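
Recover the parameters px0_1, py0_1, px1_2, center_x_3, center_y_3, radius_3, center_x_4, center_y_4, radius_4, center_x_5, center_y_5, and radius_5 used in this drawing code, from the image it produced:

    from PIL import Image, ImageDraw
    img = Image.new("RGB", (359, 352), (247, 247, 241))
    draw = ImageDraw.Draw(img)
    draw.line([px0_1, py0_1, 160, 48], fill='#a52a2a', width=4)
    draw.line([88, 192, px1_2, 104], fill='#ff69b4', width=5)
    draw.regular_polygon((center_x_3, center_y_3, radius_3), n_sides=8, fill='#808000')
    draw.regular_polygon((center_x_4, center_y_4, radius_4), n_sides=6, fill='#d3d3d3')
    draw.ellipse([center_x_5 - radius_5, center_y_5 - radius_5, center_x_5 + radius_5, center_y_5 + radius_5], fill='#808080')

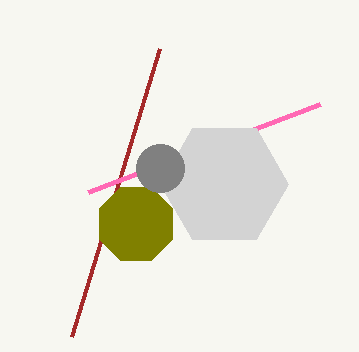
px0_1 = 72; py0_1 = 336; px1_2 = 320; center_x_3 = 136; center_y_3 = 224; radius_3 = 40; center_x_4 = 224; center_y_4 = 184; radius_4 = 64; center_x_5 = 160; center_y_5 = 168; radius_5 = 24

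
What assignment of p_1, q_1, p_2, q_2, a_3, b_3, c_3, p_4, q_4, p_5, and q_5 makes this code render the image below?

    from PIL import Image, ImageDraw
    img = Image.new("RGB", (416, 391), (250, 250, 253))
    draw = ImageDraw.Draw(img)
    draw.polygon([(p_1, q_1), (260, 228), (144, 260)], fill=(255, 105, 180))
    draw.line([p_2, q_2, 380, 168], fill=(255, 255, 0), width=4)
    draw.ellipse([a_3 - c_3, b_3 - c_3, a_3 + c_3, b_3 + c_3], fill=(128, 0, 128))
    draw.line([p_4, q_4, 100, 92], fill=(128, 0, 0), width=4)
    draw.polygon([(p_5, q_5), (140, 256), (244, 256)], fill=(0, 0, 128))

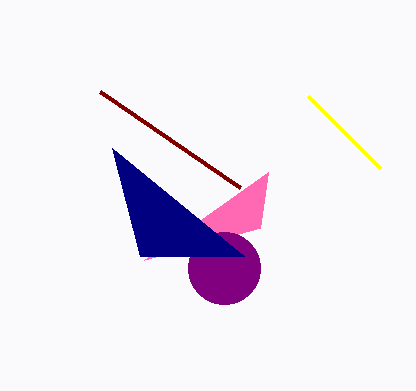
p_1 = 268
q_1 = 172
p_2 = 308
q_2 = 96
a_3 = 224
b_3 = 268
c_3 = 36
p_4 = 240
q_4 = 188
p_5 = 112
q_5 = 148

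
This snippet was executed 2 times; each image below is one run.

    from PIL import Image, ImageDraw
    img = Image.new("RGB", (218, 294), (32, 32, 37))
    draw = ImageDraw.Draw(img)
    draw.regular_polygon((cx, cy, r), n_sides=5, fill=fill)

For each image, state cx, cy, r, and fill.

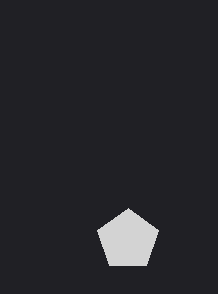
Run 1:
cx = 128, cy = 240, r = 32, fill = 'lightgray'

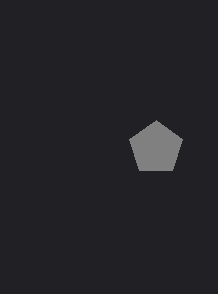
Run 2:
cx = 156
cy = 148
r = 28
fill = 'gray'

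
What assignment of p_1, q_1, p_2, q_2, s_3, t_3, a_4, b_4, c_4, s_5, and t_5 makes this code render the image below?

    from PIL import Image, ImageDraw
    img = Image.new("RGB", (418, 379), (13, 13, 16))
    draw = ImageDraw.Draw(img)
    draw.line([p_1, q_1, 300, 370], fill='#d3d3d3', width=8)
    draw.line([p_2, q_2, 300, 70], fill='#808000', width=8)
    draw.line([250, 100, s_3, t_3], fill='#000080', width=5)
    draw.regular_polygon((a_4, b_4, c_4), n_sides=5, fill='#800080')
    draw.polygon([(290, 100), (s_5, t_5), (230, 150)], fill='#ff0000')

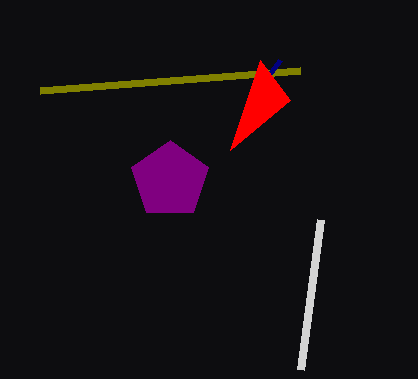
p_1 = 320
q_1 = 220
p_2 = 40
q_2 = 90
s_3 = 280
t_3 = 60
a_4 = 170
b_4 = 180
c_4 = 40
s_5 = 260
t_5 = 60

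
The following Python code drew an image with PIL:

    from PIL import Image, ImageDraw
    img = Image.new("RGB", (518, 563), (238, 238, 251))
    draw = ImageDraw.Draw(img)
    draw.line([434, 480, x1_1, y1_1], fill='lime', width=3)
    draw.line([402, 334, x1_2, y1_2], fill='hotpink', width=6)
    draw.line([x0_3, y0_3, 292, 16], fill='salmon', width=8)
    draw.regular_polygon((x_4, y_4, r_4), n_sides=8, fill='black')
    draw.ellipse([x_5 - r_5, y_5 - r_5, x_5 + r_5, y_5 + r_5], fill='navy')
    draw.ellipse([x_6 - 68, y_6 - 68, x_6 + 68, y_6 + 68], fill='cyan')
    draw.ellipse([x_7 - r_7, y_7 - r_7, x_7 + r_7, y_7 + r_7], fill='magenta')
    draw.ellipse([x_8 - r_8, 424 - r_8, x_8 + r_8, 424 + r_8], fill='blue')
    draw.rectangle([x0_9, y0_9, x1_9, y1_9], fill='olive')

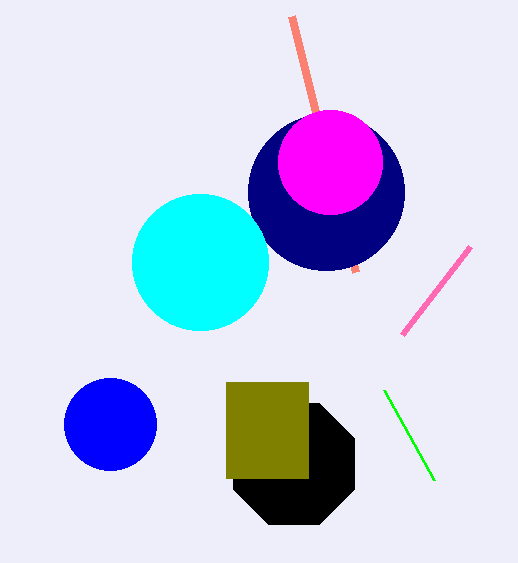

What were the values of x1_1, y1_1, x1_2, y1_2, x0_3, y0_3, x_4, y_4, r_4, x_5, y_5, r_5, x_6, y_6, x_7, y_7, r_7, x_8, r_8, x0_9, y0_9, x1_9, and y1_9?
x1_1 = 384, y1_1 = 390, x1_2 = 470, y1_2 = 246, x0_3 = 356, y0_3 = 272, x_4 = 294, y_4 = 464, r_4 = 66, x_5 = 326, y_5 = 192, r_5 = 78, x_6 = 200, y_6 = 262, x_7 = 330, y_7 = 162, r_7 = 52, x_8 = 110, r_8 = 46, x0_9 = 226, y0_9 = 382, x1_9 = 308, y1_9 = 478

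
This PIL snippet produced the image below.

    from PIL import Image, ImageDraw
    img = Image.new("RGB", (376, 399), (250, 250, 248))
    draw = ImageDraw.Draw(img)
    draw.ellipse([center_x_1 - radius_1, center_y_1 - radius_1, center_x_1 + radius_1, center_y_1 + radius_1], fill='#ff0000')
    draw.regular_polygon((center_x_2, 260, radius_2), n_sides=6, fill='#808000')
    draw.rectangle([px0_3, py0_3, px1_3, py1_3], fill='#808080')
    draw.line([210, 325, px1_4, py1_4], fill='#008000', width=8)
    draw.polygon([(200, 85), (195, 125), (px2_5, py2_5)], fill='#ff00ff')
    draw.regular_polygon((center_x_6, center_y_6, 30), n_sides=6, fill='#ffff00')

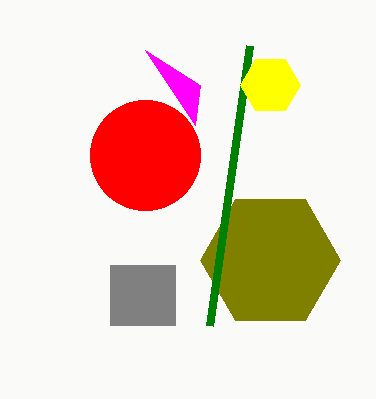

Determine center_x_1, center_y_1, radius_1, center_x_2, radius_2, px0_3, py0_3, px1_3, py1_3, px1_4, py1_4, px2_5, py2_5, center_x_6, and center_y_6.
center_x_1 = 145
center_y_1 = 155
radius_1 = 55
center_x_2 = 270
radius_2 = 70
px0_3 = 110
py0_3 = 265
px1_3 = 175
py1_3 = 325
px1_4 = 250
py1_4 = 45
px2_5 = 145
py2_5 = 50
center_x_6 = 270
center_y_6 = 85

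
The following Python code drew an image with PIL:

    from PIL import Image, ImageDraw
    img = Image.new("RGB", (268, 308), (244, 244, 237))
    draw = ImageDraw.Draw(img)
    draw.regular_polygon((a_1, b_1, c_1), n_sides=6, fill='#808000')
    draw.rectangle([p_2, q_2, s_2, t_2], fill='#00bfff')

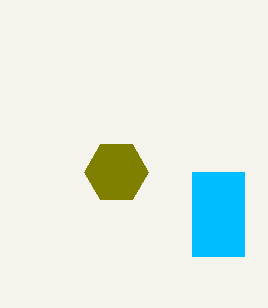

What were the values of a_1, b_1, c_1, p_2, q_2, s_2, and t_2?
a_1 = 116
b_1 = 172
c_1 = 32
p_2 = 192
q_2 = 172
s_2 = 244
t_2 = 256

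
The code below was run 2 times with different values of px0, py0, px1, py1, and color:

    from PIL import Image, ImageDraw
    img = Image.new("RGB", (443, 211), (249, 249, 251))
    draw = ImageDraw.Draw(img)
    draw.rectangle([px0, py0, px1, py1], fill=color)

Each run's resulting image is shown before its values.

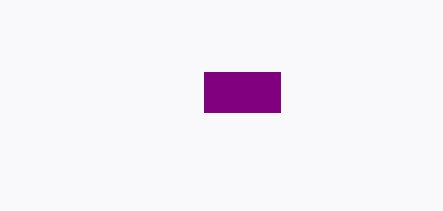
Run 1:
px0 = 204
py0 = 72
px1 = 280
py1 = 112
color = 'purple'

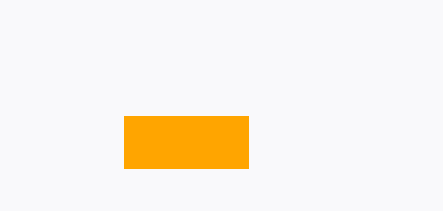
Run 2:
px0 = 124
py0 = 116
px1 = 248
py1 = 168
color = 'orange'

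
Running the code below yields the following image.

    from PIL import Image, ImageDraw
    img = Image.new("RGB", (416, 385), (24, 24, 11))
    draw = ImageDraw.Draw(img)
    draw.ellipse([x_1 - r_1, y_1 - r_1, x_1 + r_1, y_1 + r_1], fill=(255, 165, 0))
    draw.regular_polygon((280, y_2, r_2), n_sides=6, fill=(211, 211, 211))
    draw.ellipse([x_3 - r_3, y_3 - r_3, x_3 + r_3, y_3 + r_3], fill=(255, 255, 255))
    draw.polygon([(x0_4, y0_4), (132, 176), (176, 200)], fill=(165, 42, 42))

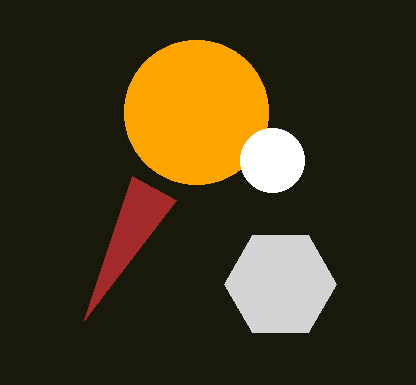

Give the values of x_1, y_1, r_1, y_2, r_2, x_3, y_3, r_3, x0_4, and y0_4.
x_1 = 196; y_1 = 112; r_1 = 72; y_2 = 284; r_2 = 56; x_3 = 272; y_3 = 160; r_3 = 32; x0_4 = 84; y0_4 = 320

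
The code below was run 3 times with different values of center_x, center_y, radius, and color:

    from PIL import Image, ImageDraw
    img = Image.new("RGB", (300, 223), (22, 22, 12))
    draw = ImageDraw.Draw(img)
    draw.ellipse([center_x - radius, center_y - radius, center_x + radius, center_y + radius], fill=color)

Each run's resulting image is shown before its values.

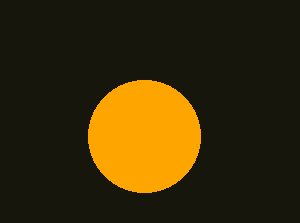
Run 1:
center_x = 144, center_y = 136, radius = 56, color = 'orange'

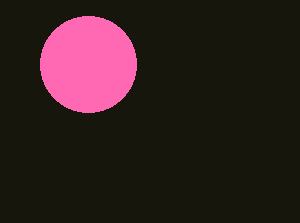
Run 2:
center_x = 88
center_y = 64
radius = 48
color = 'hotpink'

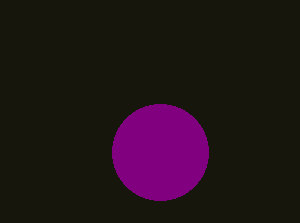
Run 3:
center_x = 160
center_y = 152
radius = 48
color = 'purple'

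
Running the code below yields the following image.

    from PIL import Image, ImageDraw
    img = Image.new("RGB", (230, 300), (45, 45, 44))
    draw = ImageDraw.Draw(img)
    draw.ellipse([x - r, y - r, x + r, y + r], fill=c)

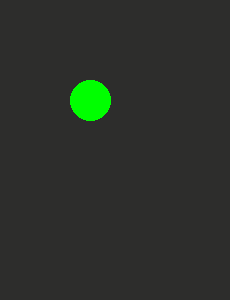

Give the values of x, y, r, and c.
x = 90, y = 100, r = 20, c = 'lime'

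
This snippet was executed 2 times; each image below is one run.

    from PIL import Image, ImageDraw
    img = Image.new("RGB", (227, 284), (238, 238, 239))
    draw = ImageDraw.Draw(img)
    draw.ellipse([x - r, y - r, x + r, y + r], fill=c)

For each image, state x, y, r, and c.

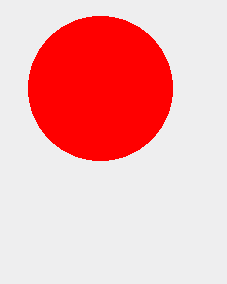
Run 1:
x = 100; y = 88; r = 72; c = 'red'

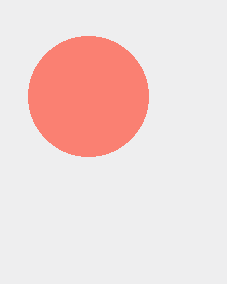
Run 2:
x = 88; y = 96; r = 60; c = 'salmon'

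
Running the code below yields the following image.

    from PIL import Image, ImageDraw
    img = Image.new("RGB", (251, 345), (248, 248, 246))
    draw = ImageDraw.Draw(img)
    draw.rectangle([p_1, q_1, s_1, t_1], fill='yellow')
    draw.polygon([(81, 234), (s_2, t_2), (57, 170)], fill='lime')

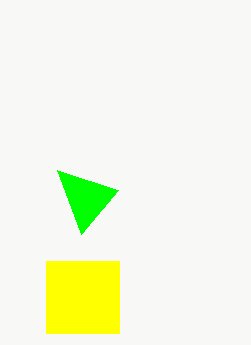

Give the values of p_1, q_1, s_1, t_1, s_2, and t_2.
p_1 = 46
q_1 = 261
s_1 = 119
t_1 = 333
s_2 = 118
t_2 = 190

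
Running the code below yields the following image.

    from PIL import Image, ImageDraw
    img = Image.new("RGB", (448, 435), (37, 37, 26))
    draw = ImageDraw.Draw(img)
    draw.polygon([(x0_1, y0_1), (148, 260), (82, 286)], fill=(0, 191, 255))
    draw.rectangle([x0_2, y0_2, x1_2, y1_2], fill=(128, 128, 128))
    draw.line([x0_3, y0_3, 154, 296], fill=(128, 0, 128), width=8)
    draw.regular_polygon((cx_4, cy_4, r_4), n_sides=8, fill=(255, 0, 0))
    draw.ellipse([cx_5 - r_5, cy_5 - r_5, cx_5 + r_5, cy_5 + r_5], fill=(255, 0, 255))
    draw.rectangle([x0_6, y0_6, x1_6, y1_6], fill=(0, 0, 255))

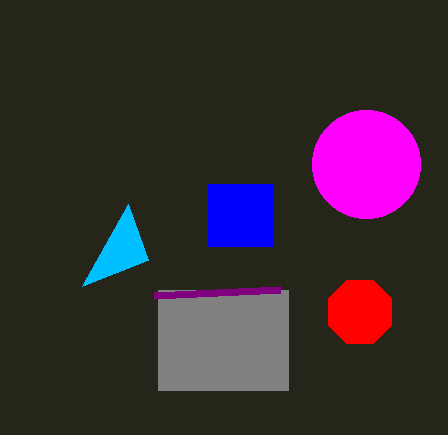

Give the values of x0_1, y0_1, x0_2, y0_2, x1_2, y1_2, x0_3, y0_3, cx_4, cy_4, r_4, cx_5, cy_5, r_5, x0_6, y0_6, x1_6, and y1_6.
x0_1 = 128; y0_1 = 204; x0_2 = 158; y0_2 = 290; x1_2 = 288; y1_2 = 390; x0_3 = 280; y0_3 = 290; cx_4 = 360; cy_4 = 312; r_4 = 34; cx_5 = 366; cy_5 = 164; r_5 = 54; x0_6 = 208; y0_6 = 184; x1_6 = 272; y1_6 = 246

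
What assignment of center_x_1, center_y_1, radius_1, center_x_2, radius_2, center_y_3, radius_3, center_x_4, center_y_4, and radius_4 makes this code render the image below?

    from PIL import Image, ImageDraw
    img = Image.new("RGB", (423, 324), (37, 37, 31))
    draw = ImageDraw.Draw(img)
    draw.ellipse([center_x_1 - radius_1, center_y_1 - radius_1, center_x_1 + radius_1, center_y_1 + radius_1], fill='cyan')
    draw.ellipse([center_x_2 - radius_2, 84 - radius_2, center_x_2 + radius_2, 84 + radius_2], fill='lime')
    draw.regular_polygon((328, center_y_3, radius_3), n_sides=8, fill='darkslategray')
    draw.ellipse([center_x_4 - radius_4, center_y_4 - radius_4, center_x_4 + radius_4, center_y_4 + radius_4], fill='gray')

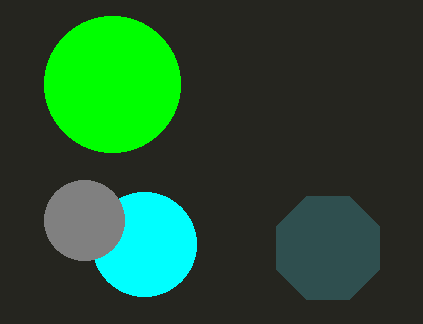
center_x_1 = 144; center_y_1 = 244; radius_1 = 52; center_x_2 = 112; radius_2 = 68; center_y_3 = 248; radius_3 = 56; center_x_4 = 84; center_y_4 = 220; radius_4 = 40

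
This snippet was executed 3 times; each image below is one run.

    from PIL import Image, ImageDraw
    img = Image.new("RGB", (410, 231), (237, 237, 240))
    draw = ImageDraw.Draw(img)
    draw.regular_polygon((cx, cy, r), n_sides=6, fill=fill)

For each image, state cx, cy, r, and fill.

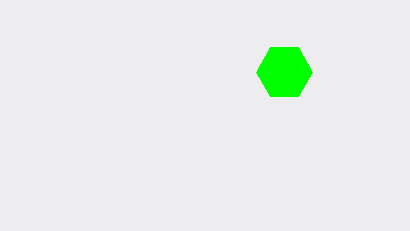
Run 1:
cx = 284; cy = 72; r = 28; fill = 'lime'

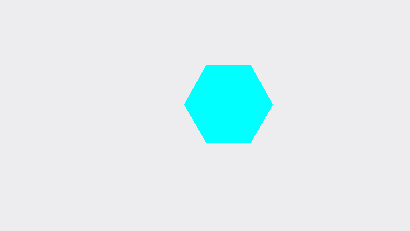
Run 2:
cx = 228, cy = 104, r = 44, fill = 'cyan'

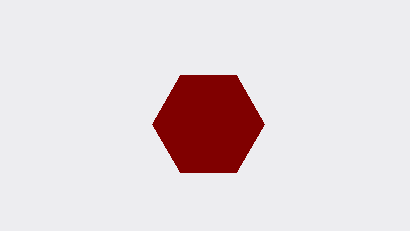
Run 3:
cx = 208, cy = 124, r = 56, fill = 'maroon'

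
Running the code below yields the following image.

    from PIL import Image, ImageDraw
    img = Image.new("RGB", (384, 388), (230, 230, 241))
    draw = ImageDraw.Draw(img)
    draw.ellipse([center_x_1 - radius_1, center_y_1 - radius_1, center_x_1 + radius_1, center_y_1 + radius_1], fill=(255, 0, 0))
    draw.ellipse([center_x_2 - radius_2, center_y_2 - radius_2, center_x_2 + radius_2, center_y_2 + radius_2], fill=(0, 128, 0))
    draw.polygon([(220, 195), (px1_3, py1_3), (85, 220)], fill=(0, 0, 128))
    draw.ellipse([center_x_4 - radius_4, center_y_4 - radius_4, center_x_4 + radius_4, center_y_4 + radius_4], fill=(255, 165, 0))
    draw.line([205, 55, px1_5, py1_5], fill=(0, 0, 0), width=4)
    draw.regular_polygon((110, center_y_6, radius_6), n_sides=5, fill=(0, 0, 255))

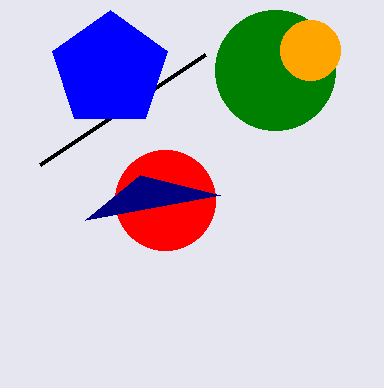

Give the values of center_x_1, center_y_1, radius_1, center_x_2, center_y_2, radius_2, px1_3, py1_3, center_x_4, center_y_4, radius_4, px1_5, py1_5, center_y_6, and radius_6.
center_x_1 = 165; center_y_1 = 200; radius_1 = 50; center_x_2 = 275; center_y_2 = 70; radius_2 = 60; px1_3 = 140; py1_3 = 175; center_x_4 = 310; center_y_4 = 50; radius_4 = 30; px1_5 = 40; py1_5 = 165; center_y_6 = 70; radius_6 = 60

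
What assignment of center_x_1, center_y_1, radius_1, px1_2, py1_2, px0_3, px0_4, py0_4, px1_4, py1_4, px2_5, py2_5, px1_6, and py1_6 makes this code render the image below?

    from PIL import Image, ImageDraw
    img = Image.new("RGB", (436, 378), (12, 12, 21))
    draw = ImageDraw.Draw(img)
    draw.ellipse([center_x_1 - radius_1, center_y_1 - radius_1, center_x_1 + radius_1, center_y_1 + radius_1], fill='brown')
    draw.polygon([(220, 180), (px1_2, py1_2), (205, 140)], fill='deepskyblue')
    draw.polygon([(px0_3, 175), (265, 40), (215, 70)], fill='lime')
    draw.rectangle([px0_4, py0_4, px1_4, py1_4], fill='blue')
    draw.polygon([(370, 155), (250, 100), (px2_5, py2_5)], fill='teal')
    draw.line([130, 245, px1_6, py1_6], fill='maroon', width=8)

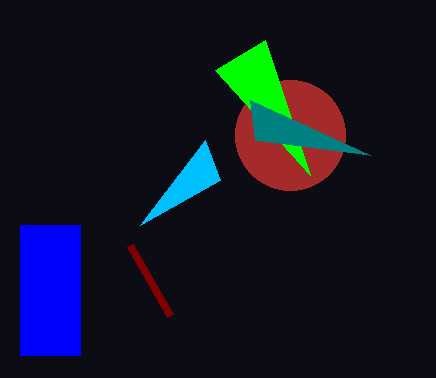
center_x_1 = 290, center_y_1 = 135, radius_1 = 55, px1_2 = 140, py1_2 = 225, px0_3 = 310, px0_4 = 20, py0_4 = 225, px1_4 = 80, py1_4 = 355, px2_5 = 255, py2_5 = 140, px1_6 = 170, py1_6 = 315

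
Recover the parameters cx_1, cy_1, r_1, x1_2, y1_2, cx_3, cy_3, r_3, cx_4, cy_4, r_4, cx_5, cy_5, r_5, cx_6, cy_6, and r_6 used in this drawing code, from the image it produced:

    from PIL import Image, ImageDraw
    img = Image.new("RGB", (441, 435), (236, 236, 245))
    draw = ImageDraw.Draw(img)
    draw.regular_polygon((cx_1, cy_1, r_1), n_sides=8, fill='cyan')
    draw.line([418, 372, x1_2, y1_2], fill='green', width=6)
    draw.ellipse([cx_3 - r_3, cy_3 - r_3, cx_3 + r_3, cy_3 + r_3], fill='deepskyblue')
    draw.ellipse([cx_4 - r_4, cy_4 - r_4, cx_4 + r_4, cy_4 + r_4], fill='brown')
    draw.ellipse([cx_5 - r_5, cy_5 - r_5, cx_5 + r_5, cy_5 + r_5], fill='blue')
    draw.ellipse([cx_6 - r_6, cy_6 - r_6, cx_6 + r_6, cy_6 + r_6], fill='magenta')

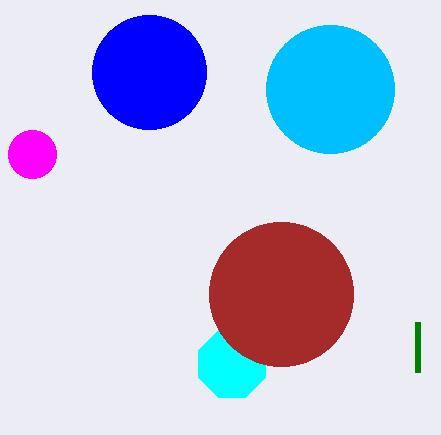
cx_1 = 232; cy_1 = 364; r_1 = 36; x1_2 = 418; y1_2 = 322; cx_3 = 330; cy_3 = 89; r_3 = 64; cx_4 = 281; cy_4 = 294; r_4 = 72; cx_5 = 149; cy_5 = 72; r_5 = 57; cx_6 = 32; cy_6 = 154; r_6 = 24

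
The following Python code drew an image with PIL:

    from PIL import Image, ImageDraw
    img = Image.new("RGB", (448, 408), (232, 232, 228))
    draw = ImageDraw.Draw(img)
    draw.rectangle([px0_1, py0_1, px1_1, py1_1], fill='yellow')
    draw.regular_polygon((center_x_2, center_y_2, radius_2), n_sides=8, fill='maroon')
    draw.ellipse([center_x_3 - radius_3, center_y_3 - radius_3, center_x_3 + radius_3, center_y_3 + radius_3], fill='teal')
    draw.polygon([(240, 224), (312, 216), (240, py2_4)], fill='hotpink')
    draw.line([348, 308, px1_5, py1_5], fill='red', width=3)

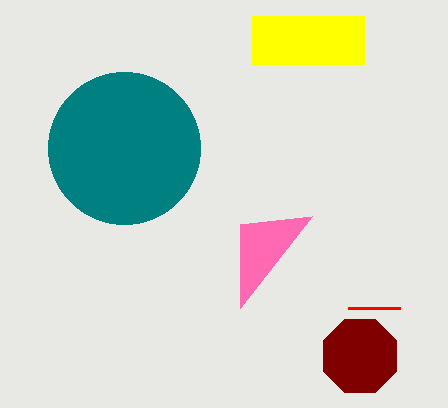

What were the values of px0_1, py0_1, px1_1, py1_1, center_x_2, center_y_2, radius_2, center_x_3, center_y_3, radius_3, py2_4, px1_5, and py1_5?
px0_1 = 252; py0_1 = 16; px1_1 = 364; py1_1 = 64; center_x_2 = 360; center_y_2 = 356; radius_2 = 40; center_x_3 = 124; center_y_3 = 148; radius_3 = 76; py2_4 = 308; px1_5 = 400; py1_5 = 308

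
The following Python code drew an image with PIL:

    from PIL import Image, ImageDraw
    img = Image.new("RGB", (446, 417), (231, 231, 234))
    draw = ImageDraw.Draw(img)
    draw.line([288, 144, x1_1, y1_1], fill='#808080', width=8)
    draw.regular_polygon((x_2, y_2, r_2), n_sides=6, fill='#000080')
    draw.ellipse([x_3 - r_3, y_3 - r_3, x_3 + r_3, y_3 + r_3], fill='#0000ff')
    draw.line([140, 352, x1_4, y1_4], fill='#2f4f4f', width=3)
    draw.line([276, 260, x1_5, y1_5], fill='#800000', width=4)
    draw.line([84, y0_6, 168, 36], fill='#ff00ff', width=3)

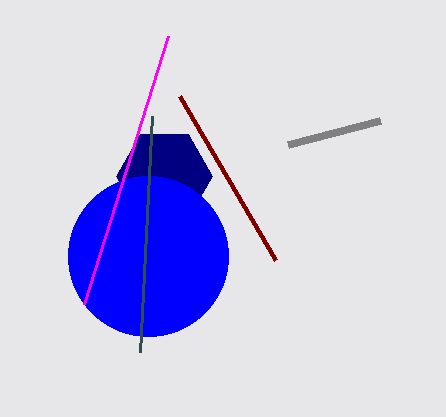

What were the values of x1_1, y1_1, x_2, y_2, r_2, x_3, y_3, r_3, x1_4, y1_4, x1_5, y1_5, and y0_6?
x1_1 = 380; y1_1 = 120; x_2 = 164; y_2 = 176; r_2 = 48; x_3 = 148; y_3 = 256; r_3 = 80; x1_4 = 152; y1_4 = 116; x1_5 = 180; y1_5 = 96; y0_6 = 304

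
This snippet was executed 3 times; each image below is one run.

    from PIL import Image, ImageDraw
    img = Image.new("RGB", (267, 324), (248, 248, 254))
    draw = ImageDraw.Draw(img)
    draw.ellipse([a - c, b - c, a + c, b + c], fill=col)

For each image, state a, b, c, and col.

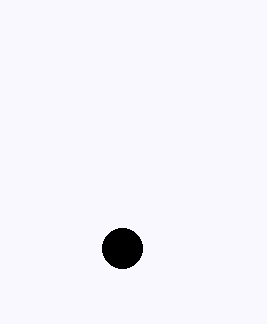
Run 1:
a = 122, b = 248, c = 20, col = 'black'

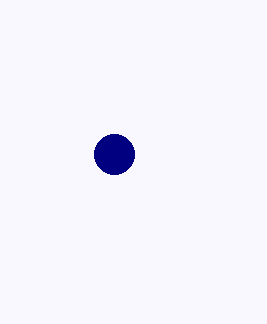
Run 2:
a = 114; b = 154; c = 20; col = 'navy'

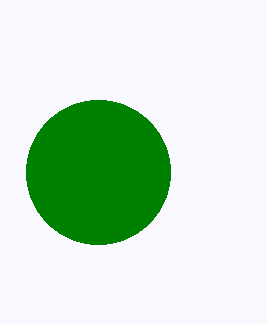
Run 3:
a = 98, b = 172, c = 72, col = 'green'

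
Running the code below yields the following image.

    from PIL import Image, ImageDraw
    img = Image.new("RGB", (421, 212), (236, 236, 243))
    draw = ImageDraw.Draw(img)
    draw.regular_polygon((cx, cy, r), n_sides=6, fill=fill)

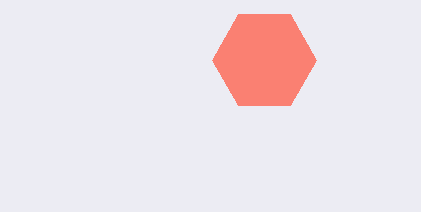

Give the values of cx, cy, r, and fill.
cx = 264; cy = 60; r = 52; fill = 'salmon'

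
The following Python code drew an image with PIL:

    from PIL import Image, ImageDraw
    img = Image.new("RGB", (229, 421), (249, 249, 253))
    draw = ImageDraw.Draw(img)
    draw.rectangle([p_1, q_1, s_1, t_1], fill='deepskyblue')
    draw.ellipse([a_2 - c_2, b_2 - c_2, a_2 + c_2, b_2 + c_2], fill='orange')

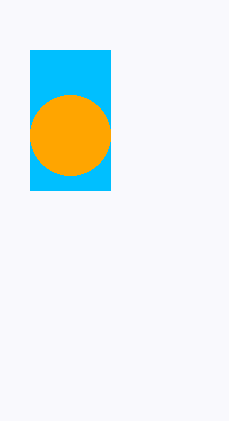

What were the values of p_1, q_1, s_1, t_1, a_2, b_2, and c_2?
p_1 = 30
q_1 = 50
s_1 = 110
t_1 = 190
a_2 = 70
b_2 = 135
c_2 = 40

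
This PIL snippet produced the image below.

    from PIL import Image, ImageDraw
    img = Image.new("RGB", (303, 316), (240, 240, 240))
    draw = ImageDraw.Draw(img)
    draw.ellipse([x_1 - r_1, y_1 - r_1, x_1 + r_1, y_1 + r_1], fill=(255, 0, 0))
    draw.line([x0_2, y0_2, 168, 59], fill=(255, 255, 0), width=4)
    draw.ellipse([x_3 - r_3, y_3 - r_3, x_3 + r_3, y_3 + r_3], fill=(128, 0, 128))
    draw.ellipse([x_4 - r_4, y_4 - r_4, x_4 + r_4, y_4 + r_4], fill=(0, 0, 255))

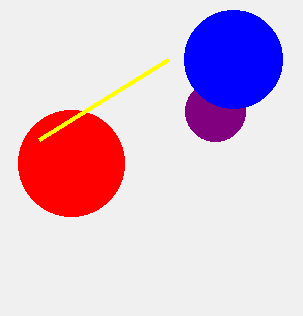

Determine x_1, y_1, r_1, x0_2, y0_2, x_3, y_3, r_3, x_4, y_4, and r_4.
x_1 = 71
y_1 = 163
r_1 = 53
x0_2 = 39
y0_2 = 139
x_3 = 215
y_3 = 111
r_3 = 30
x_4 = 233
y_4 = 59
r_4 = 49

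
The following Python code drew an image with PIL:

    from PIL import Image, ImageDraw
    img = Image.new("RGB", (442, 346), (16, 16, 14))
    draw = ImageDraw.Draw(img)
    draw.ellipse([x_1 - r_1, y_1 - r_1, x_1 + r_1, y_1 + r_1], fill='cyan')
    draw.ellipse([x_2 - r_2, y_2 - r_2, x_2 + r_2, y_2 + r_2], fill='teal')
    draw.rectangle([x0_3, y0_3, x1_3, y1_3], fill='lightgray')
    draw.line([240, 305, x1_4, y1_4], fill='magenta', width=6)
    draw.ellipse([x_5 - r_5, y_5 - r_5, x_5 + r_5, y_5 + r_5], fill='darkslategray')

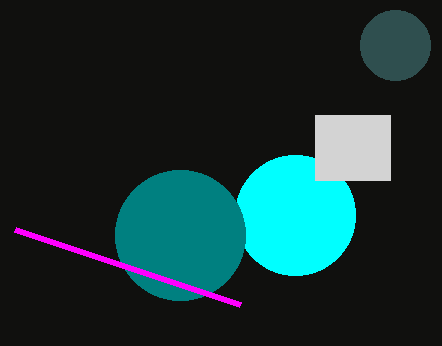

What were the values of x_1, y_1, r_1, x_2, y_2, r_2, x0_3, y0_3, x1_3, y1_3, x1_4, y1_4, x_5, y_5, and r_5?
x_1 = 295, y_1 = 215, r_1 = 60, x_2 = 180, y_2 = 235, r_2 = 65, x0_3 = 315, y0_3 = 115, x1_3 = 390, y1_3 = 180, x1_4 = 15, y1_4 = 230, x_5 = 395, y_5 = 45, r_5 = 35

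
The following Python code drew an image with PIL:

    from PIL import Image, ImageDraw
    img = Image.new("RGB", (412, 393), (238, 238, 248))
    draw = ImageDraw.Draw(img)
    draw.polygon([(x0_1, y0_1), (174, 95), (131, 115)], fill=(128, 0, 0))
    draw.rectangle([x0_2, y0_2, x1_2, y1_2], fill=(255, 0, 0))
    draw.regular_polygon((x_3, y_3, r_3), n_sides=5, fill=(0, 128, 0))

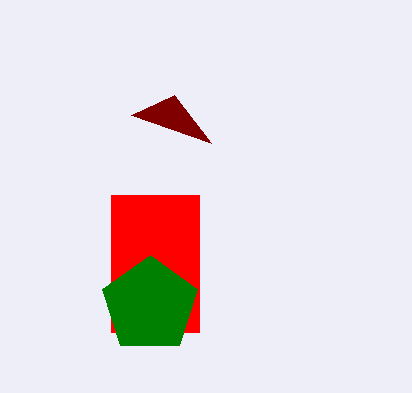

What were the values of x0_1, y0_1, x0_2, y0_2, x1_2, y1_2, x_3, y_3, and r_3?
x0_1 = 211, y0_1 = 143, x0_2 = 111, y0_2 = 195, x1_2 = 199, y1_2 = 332, x_3 = 150, y_3 = 305, r_3 = 50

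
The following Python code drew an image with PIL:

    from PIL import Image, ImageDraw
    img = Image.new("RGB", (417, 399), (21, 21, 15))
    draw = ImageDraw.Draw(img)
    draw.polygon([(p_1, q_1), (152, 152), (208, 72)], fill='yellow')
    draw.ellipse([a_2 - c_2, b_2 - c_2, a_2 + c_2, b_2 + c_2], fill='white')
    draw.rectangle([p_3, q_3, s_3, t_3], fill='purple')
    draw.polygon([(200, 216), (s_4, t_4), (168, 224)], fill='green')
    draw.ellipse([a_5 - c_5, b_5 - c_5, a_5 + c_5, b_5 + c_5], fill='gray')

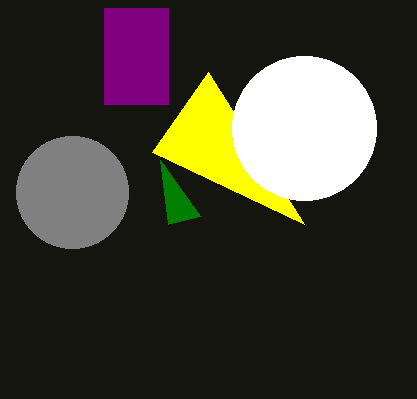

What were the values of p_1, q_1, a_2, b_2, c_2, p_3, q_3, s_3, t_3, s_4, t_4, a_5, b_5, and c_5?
p_1 = 304; q_1 = 224; a_2 = 304; b_2 = 128; c_2 = 72; p_3 = 104; q_3 = 8; s_3 = 168; t_3 = 104; s_4 = 160; t_4 = 160; a_5 = 72; b_5 = 192; c_5 = 56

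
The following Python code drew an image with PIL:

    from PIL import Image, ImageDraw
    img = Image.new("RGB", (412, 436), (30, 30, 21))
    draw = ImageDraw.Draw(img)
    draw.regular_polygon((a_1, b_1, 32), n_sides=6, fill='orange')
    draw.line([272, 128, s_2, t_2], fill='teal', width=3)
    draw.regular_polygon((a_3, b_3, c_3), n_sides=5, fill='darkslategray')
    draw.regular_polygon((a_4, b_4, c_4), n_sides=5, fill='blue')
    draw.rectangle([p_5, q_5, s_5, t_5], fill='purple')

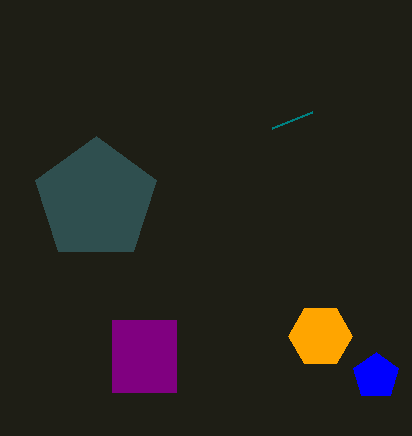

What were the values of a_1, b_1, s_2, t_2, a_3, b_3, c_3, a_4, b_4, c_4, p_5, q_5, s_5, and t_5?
a_1 = 320; b_1 = 336; s_2 = 312; t_2 = 112; a_3 = 96; b_3 = 200; c_3 = 64; a_4 = 376; b_4 = 376; c_4 = 24; p_5 = 112; q_5 = 320; s_5 = 176; t_5 = 392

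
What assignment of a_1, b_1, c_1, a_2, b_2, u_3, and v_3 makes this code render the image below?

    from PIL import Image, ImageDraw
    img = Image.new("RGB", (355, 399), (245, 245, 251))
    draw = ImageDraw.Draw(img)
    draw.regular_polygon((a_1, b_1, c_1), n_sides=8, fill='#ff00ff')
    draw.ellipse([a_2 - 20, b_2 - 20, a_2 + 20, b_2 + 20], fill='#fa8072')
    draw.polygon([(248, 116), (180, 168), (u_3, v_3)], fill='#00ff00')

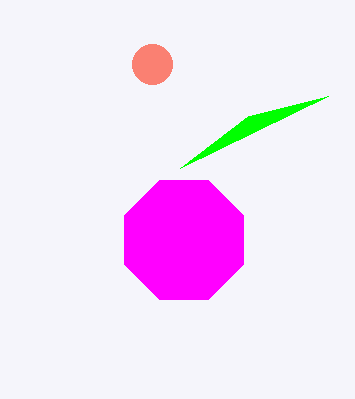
a_1 = 184; b_1 = 240; c_1 = 64; a_2 = 152; b_2 = 64; u_3 = 328; v_3 = 96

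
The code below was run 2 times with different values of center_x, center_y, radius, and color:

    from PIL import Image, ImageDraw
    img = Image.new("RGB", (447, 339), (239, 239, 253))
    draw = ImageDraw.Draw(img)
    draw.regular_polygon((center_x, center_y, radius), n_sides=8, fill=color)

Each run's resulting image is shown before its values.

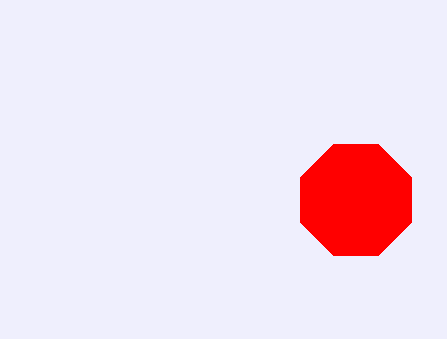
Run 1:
center_x = 356; center_y = 200; radius = 60; color = 'red'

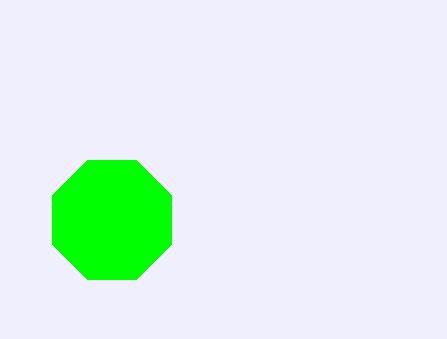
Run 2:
center_x = 112
center_y = 220
radius = 64
color = 'lime'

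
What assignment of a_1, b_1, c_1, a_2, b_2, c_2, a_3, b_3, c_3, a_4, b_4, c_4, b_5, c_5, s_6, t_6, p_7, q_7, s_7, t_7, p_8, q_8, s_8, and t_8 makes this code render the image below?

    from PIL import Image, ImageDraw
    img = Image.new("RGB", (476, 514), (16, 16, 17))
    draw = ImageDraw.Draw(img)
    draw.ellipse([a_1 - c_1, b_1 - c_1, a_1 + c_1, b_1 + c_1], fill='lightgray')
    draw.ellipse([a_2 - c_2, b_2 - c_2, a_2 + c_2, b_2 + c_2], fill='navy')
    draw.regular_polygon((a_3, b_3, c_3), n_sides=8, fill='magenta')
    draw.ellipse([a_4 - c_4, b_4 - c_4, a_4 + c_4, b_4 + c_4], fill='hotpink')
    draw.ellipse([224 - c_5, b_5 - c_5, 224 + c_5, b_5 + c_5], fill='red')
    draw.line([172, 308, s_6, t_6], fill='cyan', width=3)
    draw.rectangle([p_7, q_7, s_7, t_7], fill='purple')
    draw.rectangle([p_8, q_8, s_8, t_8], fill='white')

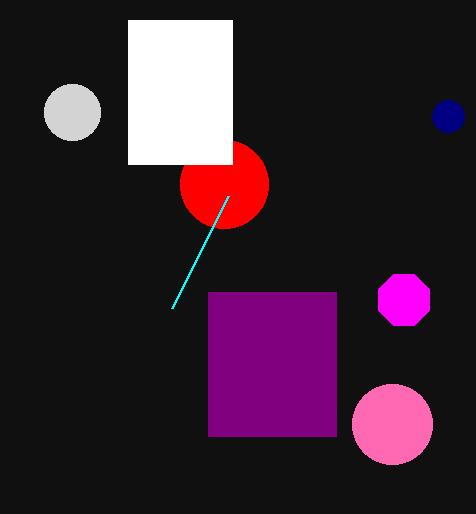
a_1 = 72, b_1 = 112, c_1 = 28, a_2 = 448, b_2 = 116, c_2 = 16, a_3 = 404, b_3 = 300, c_3 = 28, a_4 = 392, b_4 = 424, c_4 = 40, b_5 = 184, c_5 = 44, s_6 = 228, t_6 = 196, p_7 = 208, q_7 = 292, s_7 = 336, t_7 = 436, p_8 = 128, q_8 = 20, s_8 = 232, t_8 = 164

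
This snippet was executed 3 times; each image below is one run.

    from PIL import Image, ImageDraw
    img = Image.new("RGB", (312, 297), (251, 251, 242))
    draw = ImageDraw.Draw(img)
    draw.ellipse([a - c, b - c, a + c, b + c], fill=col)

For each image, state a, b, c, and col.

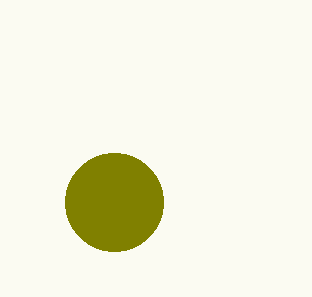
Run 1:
a = 114, b = 202, c = 49, col = 'olive'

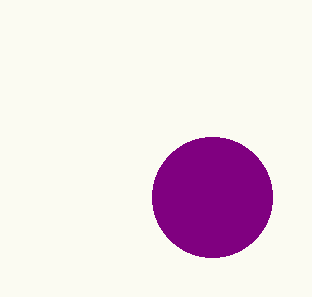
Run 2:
a = 212
b = 197
c = 60
col = 'purple'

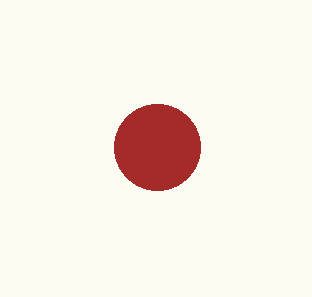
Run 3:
a = 157; b = 147; c = 43; col = 'brown'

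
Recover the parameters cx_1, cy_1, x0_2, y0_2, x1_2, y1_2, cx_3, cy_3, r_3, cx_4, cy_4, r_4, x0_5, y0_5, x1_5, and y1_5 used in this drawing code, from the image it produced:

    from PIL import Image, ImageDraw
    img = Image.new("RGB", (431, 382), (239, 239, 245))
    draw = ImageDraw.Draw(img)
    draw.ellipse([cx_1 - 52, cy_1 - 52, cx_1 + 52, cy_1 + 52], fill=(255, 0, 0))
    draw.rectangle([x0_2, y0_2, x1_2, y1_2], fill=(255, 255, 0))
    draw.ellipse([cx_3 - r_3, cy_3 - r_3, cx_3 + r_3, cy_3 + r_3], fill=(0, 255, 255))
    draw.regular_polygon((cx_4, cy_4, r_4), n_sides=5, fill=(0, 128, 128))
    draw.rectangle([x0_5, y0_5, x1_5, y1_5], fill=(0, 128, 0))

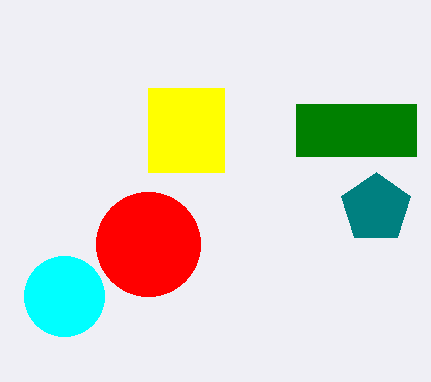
cx_1 = 148
cy_1 = 244
x0_2 = 148
y0_2 = 88
x1_2 = 224
y1_2 = 172
cx_3 = 64
cy_3 = 296
r_3 = 40
cx_4 = 376
cy_4 = 208
r_4 = 36
x0_5 = 296
y0_5 = 104
x1_5 = 416
y1_5 = 156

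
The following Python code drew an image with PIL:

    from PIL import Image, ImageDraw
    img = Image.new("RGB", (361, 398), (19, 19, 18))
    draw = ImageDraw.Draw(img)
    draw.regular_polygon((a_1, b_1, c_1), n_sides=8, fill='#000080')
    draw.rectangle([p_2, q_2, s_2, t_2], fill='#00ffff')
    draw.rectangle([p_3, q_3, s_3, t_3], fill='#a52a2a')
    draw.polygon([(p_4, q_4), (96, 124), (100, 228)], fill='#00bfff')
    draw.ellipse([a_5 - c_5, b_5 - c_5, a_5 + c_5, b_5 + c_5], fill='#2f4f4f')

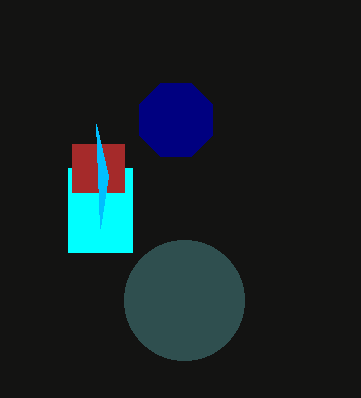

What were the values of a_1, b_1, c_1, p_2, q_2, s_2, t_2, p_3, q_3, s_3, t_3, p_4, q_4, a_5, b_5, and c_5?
a_1 = 176
b_1 = 120
c_1 = 40
p_2 = 68
q_2 = 168
s_2 = 132
t_2 = 252
p_3 = 72
q_3 = 144
s_3 = 124
t_3 = 192
p_4 = 108
q_4 = 176
a_5 = 184
b_5 = 300
c_5 = 60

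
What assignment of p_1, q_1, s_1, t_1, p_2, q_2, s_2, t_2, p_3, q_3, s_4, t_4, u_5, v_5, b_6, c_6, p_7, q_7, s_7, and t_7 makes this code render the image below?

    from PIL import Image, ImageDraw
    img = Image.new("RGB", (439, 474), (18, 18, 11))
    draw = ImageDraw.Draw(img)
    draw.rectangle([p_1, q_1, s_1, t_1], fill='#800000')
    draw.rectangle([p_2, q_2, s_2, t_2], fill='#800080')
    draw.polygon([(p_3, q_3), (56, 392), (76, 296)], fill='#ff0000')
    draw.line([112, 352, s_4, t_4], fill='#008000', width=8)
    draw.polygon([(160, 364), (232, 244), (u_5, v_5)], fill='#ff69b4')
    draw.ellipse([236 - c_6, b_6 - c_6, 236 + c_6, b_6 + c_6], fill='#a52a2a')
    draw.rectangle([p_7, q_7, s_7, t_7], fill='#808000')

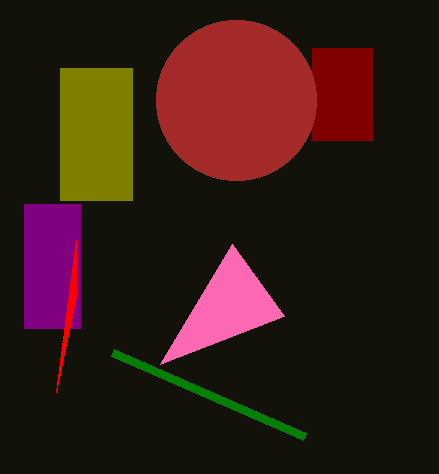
p_1 = 312
q_1 = 48
s_1 = 372
t_1 = 140
p_2 = 24
q_2 = 204
s_2 = 80
t_2 = 328
p_3 = 76
q_3 = 240
s_4 = 304
t_4 = 436
u_5 = 284
v_5 = 316
b_6 = 100
c_6 = 80
p_7 = 60
q_7 = 68
s_7 = 132
t_7 = 200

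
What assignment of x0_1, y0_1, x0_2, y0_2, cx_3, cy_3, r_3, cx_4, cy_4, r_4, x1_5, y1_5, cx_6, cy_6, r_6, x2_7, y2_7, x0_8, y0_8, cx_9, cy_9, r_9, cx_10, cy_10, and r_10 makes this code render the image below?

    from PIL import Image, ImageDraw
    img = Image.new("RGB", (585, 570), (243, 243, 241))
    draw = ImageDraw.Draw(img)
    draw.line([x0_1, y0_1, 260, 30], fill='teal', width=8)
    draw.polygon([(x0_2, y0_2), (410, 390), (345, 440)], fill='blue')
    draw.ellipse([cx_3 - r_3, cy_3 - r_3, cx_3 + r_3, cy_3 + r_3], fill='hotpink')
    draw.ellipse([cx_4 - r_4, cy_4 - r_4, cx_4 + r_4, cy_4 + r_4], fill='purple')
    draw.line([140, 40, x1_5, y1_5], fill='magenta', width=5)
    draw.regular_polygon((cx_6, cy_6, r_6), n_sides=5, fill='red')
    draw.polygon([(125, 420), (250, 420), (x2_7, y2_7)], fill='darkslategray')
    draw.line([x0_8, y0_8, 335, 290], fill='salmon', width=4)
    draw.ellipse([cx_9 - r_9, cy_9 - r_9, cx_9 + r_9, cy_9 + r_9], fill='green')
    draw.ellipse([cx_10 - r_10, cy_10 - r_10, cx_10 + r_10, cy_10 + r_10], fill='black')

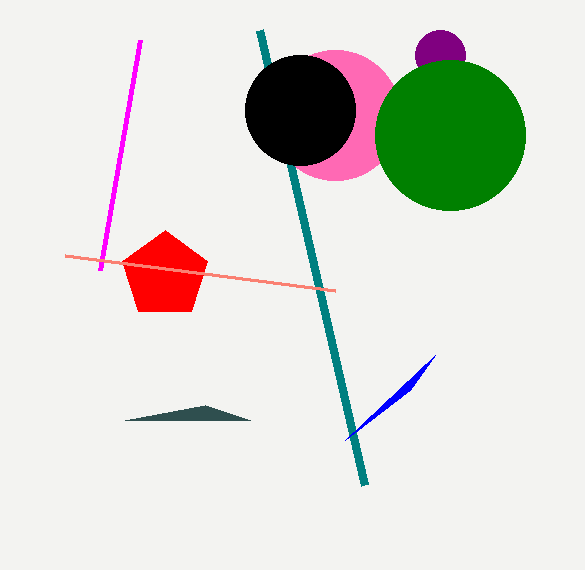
x0_1 = 365; y0_1 = 485; x0_2 = 435; y0_2 = 355; cx_3 = 335; cy_3 = 115; r_3 = 65; cx_4 = 440; cy_4 = 55; r_4 = 25; x1_5 = 100; y1_5 = 270; cx_6 = 165; cy_6 = 275; r_6 = 45; x2_7 = 205; y2_7 = 405; x0_8 = 65; y0_8 = 255; cx_9 = 450; cy_9 = 135; r_9 = 75; cx_10 = 300; cy_10 = 110; r_10 = 55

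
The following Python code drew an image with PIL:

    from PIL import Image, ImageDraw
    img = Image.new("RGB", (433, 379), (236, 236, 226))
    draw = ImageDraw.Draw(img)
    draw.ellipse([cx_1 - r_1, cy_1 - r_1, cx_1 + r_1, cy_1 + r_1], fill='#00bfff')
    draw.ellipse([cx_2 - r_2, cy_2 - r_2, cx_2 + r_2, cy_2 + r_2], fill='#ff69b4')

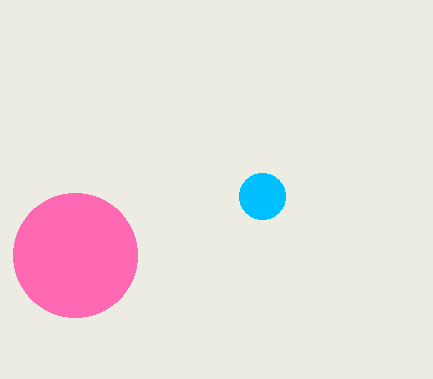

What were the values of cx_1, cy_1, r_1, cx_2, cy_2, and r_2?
cx_1 = 262, cy_1 = 196, r_1 = 23, cx_2 = 75, cy_2 = 255, r_2 = 62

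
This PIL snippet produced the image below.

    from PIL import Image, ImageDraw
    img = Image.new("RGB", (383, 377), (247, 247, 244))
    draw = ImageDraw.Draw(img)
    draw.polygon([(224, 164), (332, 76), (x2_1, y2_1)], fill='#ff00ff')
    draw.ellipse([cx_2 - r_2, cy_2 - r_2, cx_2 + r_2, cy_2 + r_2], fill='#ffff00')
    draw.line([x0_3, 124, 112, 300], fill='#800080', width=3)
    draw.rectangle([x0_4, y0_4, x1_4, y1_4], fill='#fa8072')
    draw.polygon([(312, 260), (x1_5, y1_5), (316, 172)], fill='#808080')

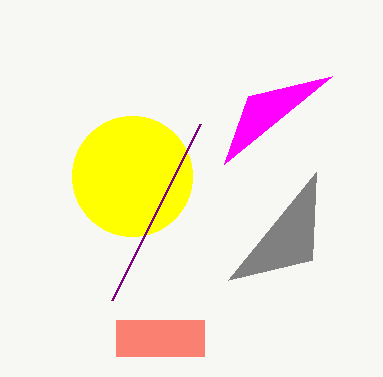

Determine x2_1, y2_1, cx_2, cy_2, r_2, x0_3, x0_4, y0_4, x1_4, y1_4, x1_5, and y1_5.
x2_1 = 248
y2_1 = 96
cx_2 = 132
cy_2 = 176
r_2 = 60
x0_3 = 200
x0_4 = 116
y0_4 = 320
x1_4 = 204
y1_4 = 356
x1_5 = 228
y1_5 = 280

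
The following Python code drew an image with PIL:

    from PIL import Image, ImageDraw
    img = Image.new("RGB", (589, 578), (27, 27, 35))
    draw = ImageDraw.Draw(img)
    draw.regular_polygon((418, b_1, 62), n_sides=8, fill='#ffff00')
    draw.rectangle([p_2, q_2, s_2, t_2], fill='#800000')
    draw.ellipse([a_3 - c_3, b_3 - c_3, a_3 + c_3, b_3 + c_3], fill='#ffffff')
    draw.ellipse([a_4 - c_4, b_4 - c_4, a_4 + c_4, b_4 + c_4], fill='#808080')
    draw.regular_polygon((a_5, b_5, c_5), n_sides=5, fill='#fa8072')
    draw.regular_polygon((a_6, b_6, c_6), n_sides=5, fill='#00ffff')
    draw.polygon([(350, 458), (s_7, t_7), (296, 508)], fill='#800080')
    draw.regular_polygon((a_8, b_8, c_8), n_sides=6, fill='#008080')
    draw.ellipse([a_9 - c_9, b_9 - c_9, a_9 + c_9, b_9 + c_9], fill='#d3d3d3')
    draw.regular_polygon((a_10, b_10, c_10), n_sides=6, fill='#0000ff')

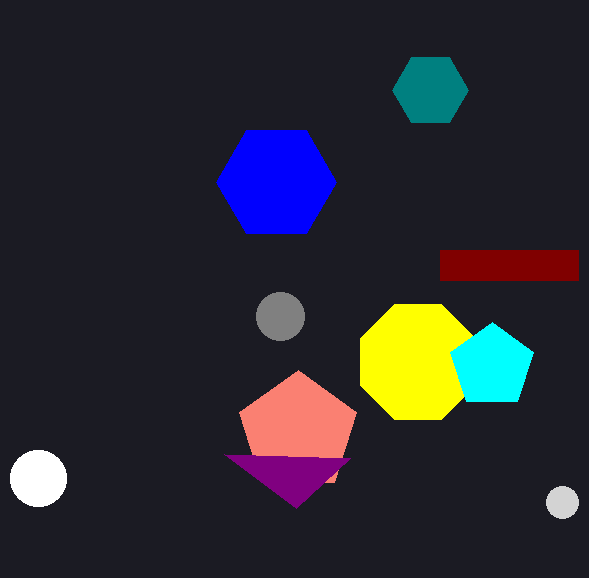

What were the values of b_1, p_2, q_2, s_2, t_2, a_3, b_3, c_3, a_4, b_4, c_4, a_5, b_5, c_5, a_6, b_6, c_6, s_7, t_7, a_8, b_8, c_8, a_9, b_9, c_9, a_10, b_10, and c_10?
b_1 = 362; p_2 = 440; q_2 = 250; s_2 = 578; t_2 = 280; a_3 = 38; b_3 = 478; c_3 = 28; a_4 = 280; b_4 = 316; c_4 = 24; a_5 = 298; b_5 = 432; c_5 = 62; a_6 = 492; b_6 = 366; c_6 = 44; s_7 = 224; t_7 = 454; a_8 = 430; b_8 = 90; c_8 = 38; a_9 = 562; b_9 = 502; c_9 = 16; a_10 = 276; b_10 = 182; c_10 = 60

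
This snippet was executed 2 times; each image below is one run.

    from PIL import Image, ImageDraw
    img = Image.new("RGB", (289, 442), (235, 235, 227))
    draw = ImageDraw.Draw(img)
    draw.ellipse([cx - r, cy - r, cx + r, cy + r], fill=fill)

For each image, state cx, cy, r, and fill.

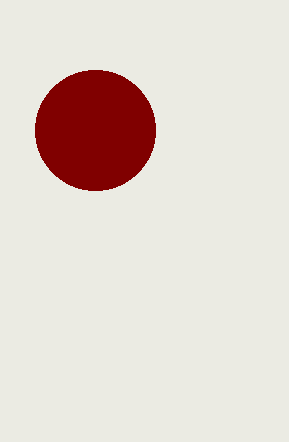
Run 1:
cx = 95
cy = 130
r = 60
fill = 'maroon'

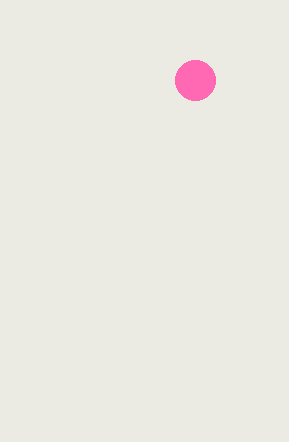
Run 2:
cx = 195, cy = 80, r = 20, fill = 'hotpink'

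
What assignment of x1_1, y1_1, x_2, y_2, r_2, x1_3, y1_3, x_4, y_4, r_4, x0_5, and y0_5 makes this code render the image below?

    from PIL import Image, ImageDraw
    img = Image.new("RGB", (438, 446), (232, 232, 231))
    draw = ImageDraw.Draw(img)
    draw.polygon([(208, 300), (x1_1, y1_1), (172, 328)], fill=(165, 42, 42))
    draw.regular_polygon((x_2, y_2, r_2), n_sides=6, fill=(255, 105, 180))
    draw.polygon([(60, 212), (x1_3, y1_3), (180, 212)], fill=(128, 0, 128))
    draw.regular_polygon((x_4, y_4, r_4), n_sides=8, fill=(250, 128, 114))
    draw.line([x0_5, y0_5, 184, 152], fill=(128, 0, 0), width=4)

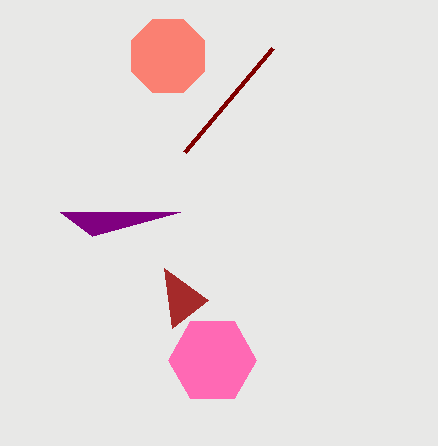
x1_1 = 164; y1_1 = 268; x_2 = 212; y_2 = 360; r_2 = 44; x1_3 = 92; y1_3 = 236; x_4 = 168; y_4 = 56; r_4 = 40; x0_5 = 272; y0_5 = 48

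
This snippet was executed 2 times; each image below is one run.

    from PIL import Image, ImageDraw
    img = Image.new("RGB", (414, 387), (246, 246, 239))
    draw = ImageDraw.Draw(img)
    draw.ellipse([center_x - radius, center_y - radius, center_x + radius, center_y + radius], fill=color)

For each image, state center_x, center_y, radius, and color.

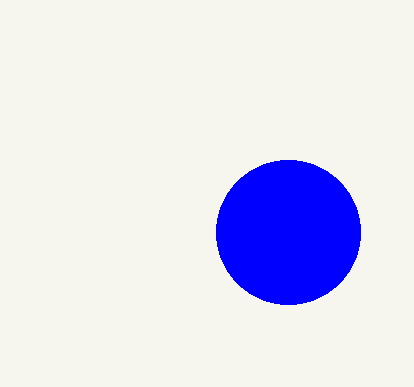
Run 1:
center_x = 288, center_y = 232, radius = 72, color = 'blue'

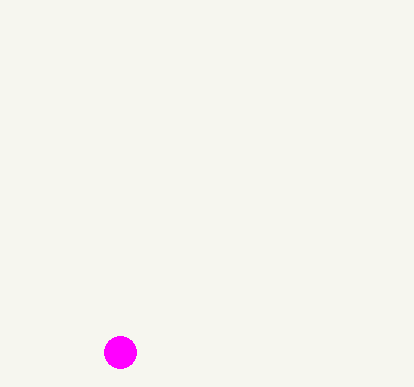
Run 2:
center_x = 120; center_y = 352; radius = 16; color = 'magenta'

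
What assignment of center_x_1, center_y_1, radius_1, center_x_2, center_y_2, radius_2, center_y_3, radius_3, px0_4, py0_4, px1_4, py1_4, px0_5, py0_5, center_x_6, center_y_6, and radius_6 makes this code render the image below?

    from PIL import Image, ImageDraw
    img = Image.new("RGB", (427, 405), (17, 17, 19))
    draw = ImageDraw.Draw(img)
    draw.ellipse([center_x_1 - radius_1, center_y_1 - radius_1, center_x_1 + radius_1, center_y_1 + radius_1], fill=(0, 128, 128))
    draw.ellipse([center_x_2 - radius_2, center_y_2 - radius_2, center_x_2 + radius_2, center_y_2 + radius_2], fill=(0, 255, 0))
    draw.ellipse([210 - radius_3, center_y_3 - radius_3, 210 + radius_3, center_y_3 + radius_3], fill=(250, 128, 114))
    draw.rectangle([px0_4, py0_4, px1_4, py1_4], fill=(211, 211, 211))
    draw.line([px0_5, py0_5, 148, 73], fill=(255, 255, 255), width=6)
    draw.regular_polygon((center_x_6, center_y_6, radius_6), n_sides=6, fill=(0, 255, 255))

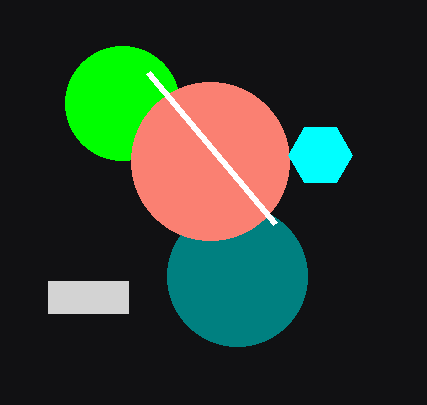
center_x_1 = 237, center_y_1 = 276, radius_1 = 70, center_x_2 = 122, center_y_2 = 103, radius_2 = 57, center_y_3 = 161, radius_3 = 79, px0_4 = 48, py0_4 = 281, px1_4 = 128, py1_4 = 313, px0_5 = 275, py0_5 = 224, center_x_6 = 320, center_y_6 = 155, radius_6 = 32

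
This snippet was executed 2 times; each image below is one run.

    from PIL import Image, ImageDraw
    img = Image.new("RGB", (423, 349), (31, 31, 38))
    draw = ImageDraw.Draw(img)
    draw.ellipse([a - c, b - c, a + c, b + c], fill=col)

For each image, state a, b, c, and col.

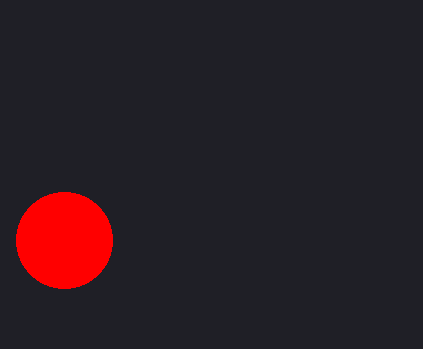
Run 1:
a = 64, b = 240, c = 48, col = 'red'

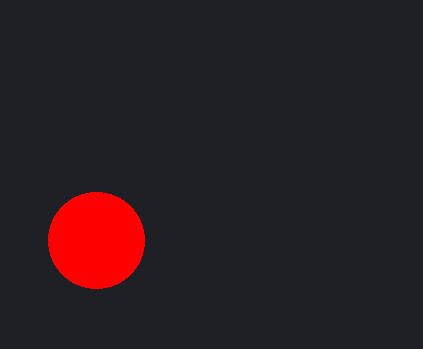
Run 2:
a = 96, b = 240, c = 48, col = 'red'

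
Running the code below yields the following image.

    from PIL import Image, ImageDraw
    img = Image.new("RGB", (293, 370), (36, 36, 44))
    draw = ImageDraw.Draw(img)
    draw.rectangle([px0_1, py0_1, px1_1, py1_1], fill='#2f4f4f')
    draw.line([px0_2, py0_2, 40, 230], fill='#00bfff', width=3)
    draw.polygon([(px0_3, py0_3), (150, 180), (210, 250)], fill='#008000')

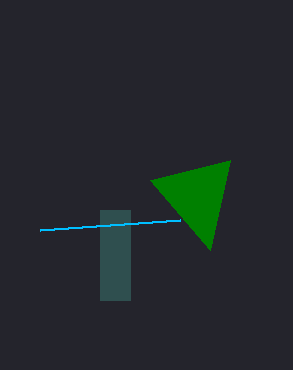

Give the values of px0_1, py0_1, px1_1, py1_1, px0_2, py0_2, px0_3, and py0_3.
px0_1 = 100; py0_1 = 210; px1_1 = 130; py1_1 = 300; px0_2 = 180; py0_2 = 220; px0_3 = 230; py0_3 = 160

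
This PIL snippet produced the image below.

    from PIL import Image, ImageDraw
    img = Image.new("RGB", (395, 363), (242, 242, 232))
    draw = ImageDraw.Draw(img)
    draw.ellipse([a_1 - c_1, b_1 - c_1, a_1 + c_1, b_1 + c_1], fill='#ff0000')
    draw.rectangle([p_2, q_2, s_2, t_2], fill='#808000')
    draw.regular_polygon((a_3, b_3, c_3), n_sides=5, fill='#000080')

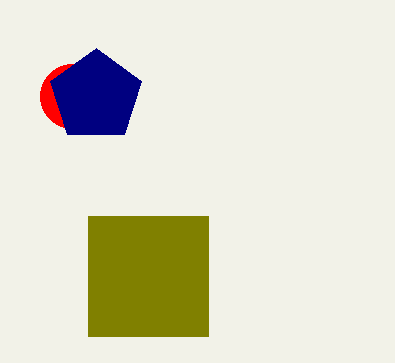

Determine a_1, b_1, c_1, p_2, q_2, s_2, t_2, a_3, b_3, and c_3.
a_1 = 72; b_1 = 96; c_1 = 32; p_2 = 88; q_2 = 216; s_2 = 208; t_2 = 336; a_3 = 96; b_3 = 96; c_3 = 48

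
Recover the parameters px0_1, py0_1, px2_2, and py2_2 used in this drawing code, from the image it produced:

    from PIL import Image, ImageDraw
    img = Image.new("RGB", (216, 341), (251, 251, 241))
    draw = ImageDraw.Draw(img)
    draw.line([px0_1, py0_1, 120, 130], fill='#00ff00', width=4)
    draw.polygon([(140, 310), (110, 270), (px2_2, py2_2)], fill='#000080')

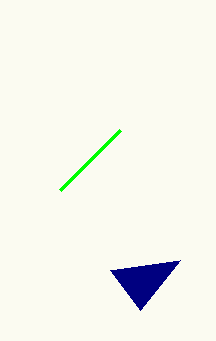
px0_1 = 60
py0_1 = 190
px2_2 = 180
py2_2 = 260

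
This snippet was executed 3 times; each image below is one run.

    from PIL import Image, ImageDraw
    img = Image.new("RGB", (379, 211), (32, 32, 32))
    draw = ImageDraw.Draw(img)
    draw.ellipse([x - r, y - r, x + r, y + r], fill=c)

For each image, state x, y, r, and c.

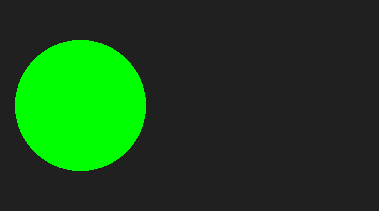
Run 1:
x = 80; y = 105; r = 65; c = 'lime'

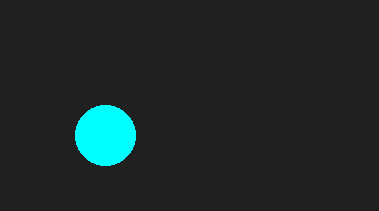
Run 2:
x = 105, y = 135, r = 30, c = 'cyan'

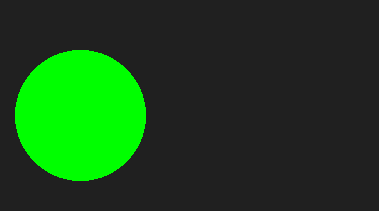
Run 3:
x = 80
y = 115
r = 65
c = 'lime'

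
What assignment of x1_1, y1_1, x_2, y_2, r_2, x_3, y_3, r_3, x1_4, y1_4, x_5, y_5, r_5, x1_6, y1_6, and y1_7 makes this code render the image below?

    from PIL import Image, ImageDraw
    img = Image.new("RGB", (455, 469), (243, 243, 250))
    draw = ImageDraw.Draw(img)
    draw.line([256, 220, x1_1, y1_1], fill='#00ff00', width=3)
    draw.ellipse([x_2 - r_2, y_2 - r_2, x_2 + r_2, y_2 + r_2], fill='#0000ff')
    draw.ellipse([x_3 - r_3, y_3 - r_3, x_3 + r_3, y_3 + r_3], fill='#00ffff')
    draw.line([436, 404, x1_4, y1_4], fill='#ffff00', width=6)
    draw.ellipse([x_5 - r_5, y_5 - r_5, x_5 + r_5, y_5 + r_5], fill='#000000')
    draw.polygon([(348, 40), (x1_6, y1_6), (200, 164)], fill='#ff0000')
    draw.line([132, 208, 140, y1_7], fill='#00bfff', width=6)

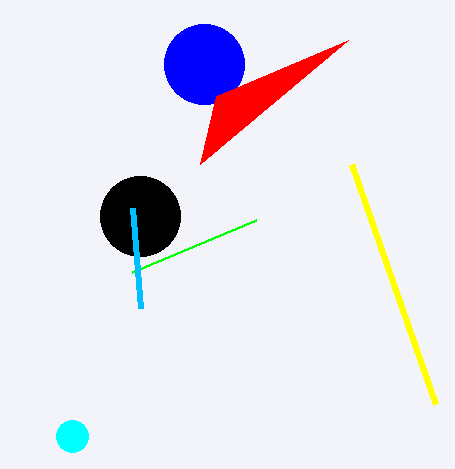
x1_1 = 132; y1_1 = 272; x_2 = 204; y_2 = 64; r_2 = 40; x_3 = 72; y_3 = 436; r_3 = 16; x1_4 = 352; y1_4 = 164; x_5 = 140; y_5 = 216; r_5 = 40; x1_6 = 216; y1_6 = 96; y1_7 = 308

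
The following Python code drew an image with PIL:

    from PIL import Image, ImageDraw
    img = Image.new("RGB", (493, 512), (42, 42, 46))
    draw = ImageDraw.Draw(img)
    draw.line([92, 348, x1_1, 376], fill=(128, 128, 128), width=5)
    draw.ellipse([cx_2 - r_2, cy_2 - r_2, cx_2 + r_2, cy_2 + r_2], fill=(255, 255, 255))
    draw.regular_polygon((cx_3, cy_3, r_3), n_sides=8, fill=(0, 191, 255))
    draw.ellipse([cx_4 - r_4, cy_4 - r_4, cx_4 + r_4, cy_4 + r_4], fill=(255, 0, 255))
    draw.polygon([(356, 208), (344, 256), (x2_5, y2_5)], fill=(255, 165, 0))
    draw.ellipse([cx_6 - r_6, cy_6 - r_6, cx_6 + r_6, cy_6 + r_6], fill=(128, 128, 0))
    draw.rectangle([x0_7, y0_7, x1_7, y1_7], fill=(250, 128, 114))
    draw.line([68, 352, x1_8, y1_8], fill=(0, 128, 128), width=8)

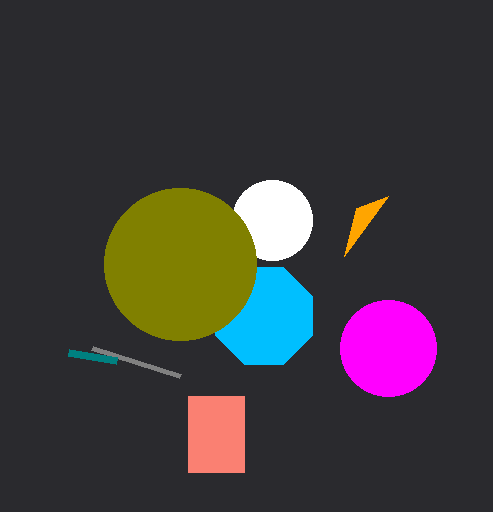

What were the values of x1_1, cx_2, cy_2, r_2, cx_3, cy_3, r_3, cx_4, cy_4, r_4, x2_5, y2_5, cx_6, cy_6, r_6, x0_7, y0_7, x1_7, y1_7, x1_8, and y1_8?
x1_1 = 180, cx_2 = 272, cy_2 = 220, r_2 = 40, cx_3 = 264, cy_3 = 316, r_3 = 52, cx_4 = 388, cy_4 = 348, r_4 = 48, x2_5 = 388, y2_5 = 196, cx_6 = 180, cy_6 = 264, r_6 = 76, x0_7 = 188, y0_7 = 396, x1_7 = 244, y1_7 = 472, x1_8 = 116, y1_8 = 360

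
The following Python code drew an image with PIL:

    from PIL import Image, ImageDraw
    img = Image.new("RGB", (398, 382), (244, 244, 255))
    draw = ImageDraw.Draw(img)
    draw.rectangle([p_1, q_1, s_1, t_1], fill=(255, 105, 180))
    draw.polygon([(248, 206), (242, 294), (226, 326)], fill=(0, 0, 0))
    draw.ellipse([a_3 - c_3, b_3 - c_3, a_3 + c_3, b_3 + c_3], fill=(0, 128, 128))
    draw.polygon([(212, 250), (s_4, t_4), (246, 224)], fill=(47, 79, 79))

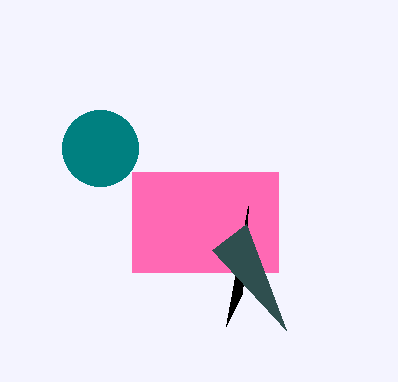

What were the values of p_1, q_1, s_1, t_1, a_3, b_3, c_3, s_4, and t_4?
p_1 = 132, q_1 = 172, s_1 = 278, t_1 = 272, a_3 = 100, b_3 = 148, c_3 = 38, s_4 = 286, t_4 = 330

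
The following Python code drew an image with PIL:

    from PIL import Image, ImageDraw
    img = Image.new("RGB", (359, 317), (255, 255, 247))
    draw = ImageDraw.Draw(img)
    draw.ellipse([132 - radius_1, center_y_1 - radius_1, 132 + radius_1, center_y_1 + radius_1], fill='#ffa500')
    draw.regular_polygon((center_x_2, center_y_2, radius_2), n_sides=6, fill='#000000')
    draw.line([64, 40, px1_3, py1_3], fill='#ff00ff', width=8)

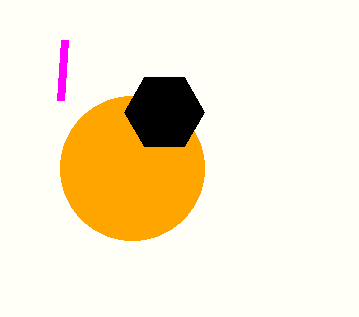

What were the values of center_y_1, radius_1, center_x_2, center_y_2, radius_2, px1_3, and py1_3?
center_y_1 = 168; radius_1 = 72; center_x_2 = 164; center_y_2 = 112; radius_2 = 40; px1_3 = 60; py1_3 = 100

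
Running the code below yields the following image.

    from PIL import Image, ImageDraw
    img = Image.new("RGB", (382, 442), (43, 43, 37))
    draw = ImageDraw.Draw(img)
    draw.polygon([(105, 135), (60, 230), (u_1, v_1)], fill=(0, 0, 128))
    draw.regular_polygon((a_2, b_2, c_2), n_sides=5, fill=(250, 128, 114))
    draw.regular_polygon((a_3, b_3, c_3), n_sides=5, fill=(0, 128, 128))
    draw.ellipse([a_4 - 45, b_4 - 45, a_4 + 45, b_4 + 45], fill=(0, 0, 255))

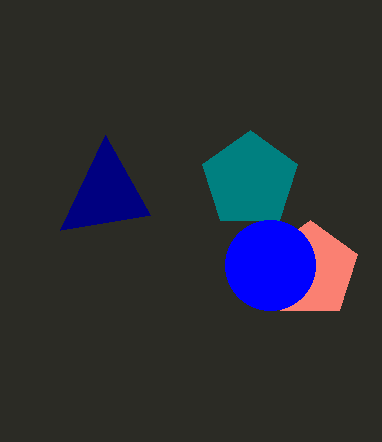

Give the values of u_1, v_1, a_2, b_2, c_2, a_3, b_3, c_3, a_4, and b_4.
u_1 = 150, v_1 = 215, a_2 = 310, b_2 = 270, c_2 = 50, a_3 = 250, b_3 = 180, c_3 = 50, a_4 = 270, b_4 = 265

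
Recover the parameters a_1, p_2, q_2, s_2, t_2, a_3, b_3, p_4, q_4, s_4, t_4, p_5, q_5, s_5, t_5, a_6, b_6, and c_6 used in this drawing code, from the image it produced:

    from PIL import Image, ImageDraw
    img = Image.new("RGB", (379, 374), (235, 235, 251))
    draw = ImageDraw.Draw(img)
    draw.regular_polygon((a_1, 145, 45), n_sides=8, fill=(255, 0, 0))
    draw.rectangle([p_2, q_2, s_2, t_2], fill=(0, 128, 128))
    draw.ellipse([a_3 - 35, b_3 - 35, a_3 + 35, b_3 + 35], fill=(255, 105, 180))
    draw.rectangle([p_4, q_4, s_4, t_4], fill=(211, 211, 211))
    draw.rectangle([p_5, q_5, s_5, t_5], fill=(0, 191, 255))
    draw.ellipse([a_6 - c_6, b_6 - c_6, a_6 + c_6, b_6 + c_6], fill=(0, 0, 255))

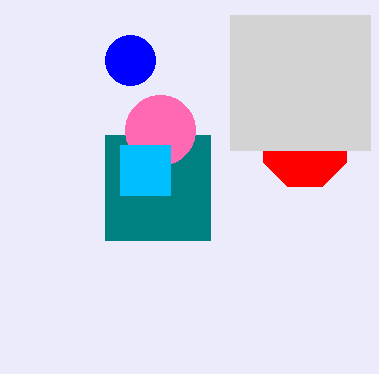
a_1 = 305, p_2 = 105, q_2 = 135, s_2 = 210, t_2 = 240, a_3 = 160, b_3 = 130, p_4 = 230, q_4 = 15, s_4 = 370, t_4 = 150, p_5 = 120, q_5 = 145, s_5 = 170, t_5 = 195, a_6 = 130, b_6 = 60, c_6 = 25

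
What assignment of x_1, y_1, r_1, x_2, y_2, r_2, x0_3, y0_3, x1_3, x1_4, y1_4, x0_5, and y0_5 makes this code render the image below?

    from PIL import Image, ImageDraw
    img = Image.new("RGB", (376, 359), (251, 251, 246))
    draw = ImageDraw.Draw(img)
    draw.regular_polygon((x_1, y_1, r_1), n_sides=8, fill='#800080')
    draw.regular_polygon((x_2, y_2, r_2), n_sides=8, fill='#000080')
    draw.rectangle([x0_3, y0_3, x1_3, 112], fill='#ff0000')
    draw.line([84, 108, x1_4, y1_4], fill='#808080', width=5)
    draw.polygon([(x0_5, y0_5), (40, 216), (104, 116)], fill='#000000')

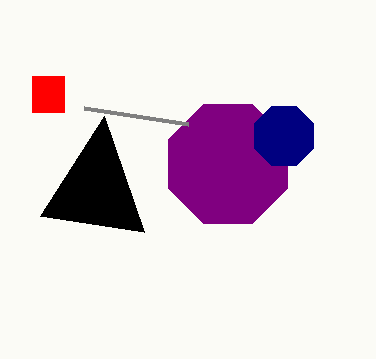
x_1 = 228; y_1 = 164; r_1 = 64; x_2 = 284; y_2 = 136; r_2 = 32; x0_3 = 32; y0_3 = 76; x1_3 = 64; x1_4 = 188; y1_4 = 124; x0_5 = 144; y0_5 = 232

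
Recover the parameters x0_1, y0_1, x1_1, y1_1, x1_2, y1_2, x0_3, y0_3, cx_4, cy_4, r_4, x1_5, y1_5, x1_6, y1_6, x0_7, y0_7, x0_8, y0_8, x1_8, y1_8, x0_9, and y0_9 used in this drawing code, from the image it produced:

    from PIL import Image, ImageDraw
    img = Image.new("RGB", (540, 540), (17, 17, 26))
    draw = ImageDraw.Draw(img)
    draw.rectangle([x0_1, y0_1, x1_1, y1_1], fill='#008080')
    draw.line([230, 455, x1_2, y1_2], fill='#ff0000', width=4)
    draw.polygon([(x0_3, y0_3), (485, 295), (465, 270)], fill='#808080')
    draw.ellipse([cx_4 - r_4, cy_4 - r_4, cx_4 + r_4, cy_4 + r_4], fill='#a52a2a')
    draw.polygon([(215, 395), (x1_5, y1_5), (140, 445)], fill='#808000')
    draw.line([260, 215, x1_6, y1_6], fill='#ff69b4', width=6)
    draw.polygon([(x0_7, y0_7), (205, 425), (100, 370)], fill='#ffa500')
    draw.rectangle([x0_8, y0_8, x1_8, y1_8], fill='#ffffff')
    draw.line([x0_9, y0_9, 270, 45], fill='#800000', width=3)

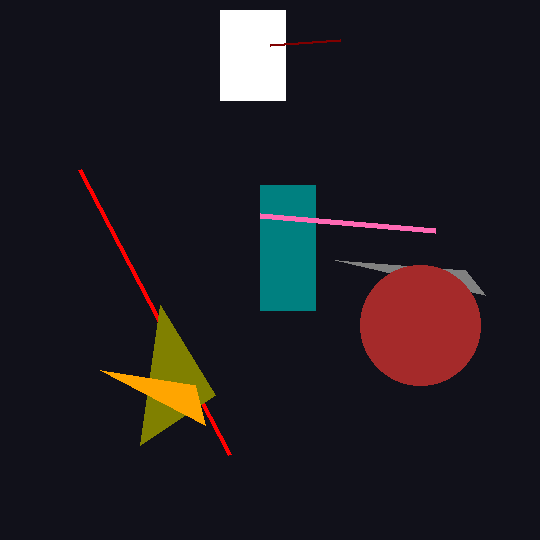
x0_1 = 260
y0_1 = 185
x1_1 = 315
y1_1 = 310
x1_2 = 80
y1_2 = 170
x0_3 = 335
y0_3 = 260
cx_4 = 420
cy_4 = 325
r_4 = 60
x1_5 = 160
y1_5 = 305
x1_6 = 435
y1_6 = 230
x0_7 = 195
y0_7 = 385
x0_8 = 220
y0_8 = 10
x1_8 = 285
y1_8 = 100
x0_9 = 340
y0_9 = 40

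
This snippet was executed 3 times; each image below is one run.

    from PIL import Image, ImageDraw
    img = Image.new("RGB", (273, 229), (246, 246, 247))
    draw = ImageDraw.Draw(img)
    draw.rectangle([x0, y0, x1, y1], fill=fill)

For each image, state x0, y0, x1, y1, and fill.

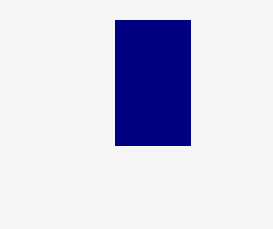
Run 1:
x0 = 115
y0 = 20
x1 = 190
y1 = 145
fill = 'navy'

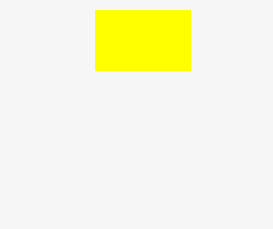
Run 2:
x0 = 95; y0 = 10; x1 = 190; y1 = 70; fill = 'yellow'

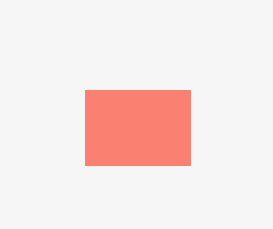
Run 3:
x0 = 85; y0 = 90; x1 = 190; y1 = 165; fill = 'salmon'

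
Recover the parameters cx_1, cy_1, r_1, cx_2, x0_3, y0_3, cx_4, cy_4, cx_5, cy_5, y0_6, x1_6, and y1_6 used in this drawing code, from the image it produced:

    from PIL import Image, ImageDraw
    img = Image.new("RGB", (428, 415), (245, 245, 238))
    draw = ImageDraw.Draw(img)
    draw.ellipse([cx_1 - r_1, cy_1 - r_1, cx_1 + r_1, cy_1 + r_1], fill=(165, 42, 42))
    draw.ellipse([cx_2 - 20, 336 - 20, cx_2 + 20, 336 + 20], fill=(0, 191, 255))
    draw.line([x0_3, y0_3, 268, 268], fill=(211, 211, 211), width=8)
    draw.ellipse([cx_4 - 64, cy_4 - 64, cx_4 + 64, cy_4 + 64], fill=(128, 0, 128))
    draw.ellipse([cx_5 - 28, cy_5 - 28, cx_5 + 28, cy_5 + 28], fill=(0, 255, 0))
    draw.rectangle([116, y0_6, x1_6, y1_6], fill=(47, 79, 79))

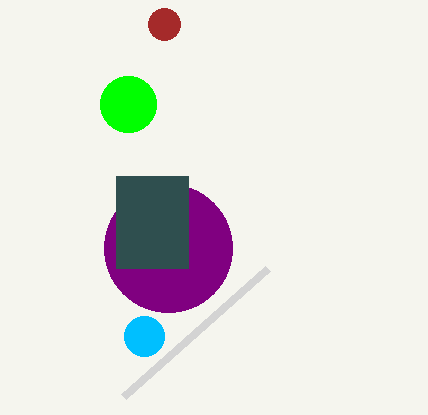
cx_1 = 164; cy_1 = 24; r_1 = 16; cx_2 = 144; x0_3 = 124; y0_3 = 396; cx_4 = 168; cy_4 = 248; cx_5 = 128; cy_5 = 104; y0_6 = 176; x1_6 = 188; y1_6 = 268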